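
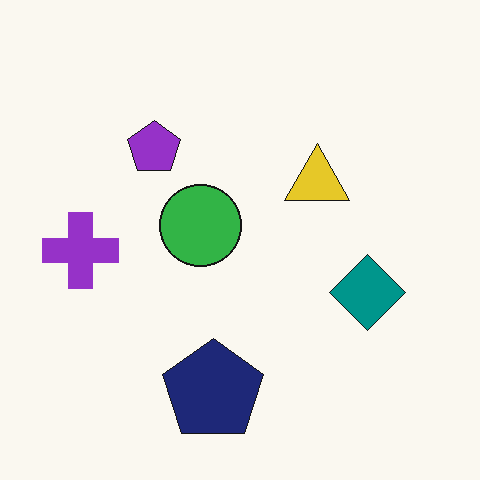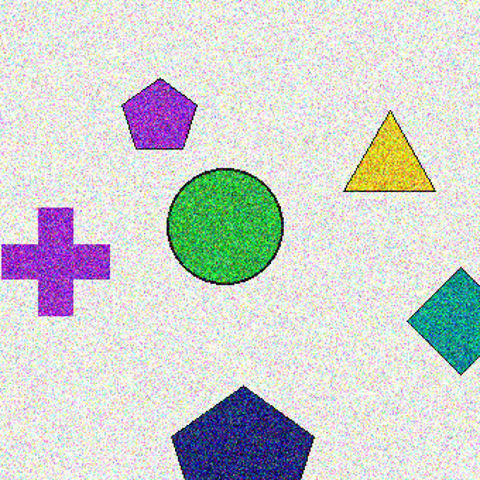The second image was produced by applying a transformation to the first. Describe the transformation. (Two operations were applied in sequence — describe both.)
Degraded with strong gaussian noise, then cropped to a modestly smaller region and rescaled.

Random speckle covers the whole image, including the flat background. The visible shapes are larger and the field of view is narrower; shapes near the original edges may be partly or wholly outside the frame — a crop-and-rescale.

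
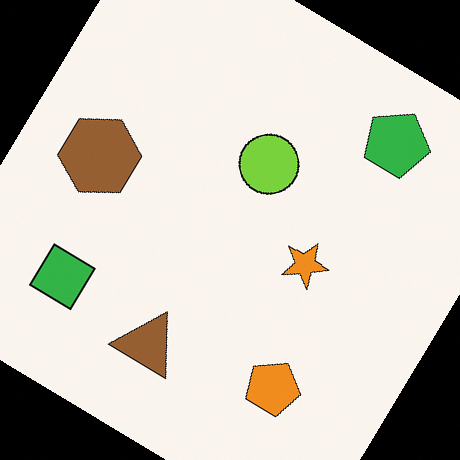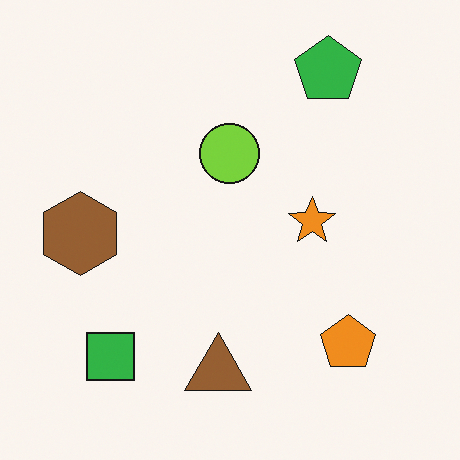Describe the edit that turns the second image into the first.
Rotated clockwise by a large amount — several tens of degrees.

Every shape is tilted by the same angle and the image corners show triangular fill wedges — a whole-image rotation by a non-right angle.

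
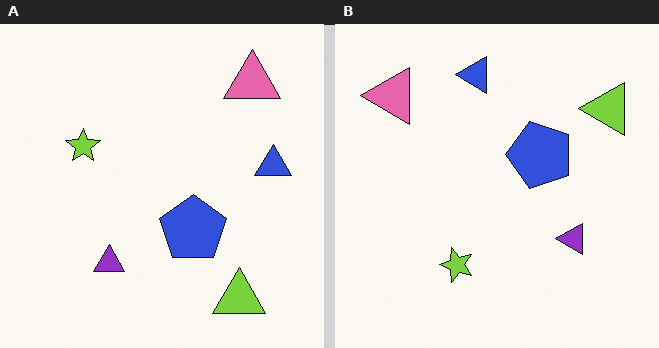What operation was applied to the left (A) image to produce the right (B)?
The image was rotated 90° counter-clockwise.

The pink triangle sits in the top-right of the left (A) image and the top-left of the right (B) — consistent with a whole-image 90° counter-clockwise rotation.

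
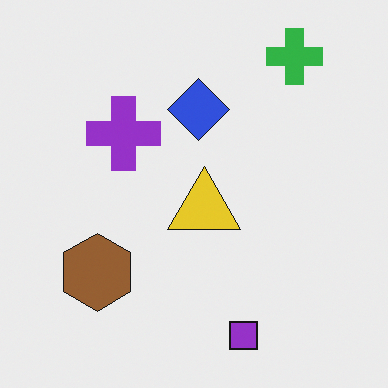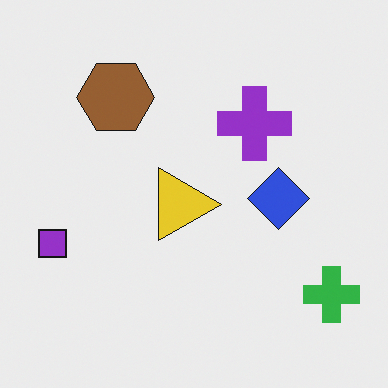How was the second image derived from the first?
The second image is the first rotated 90° clockwise.

The green cross sits in the top-right of the first image and the bottom-right of the second — consistent with a whole-image 90° clockwise rotation.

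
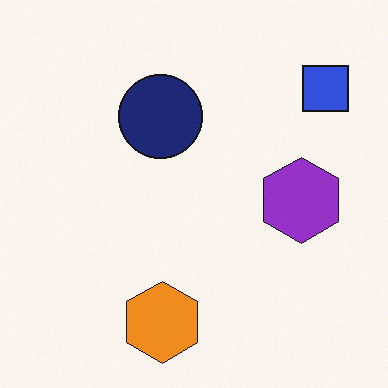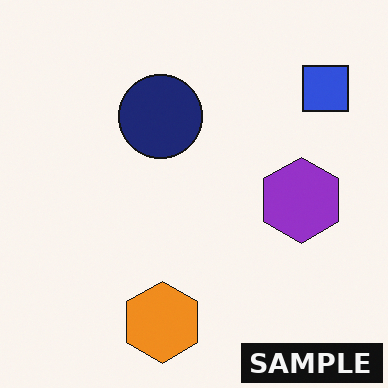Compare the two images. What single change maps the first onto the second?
It was watermarked with the text "SAMPLE" in the lower-right corner.

A dark label reading "SAMPLE" appears in the lower-right corner.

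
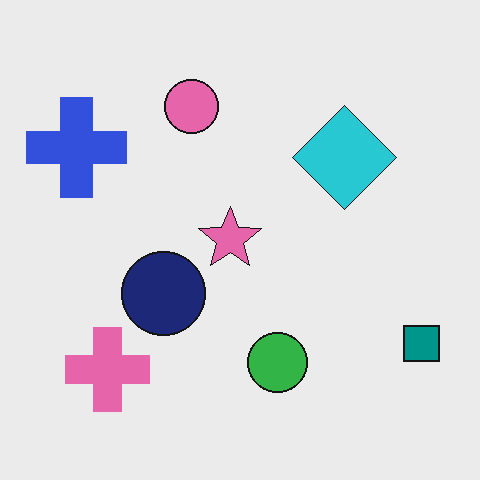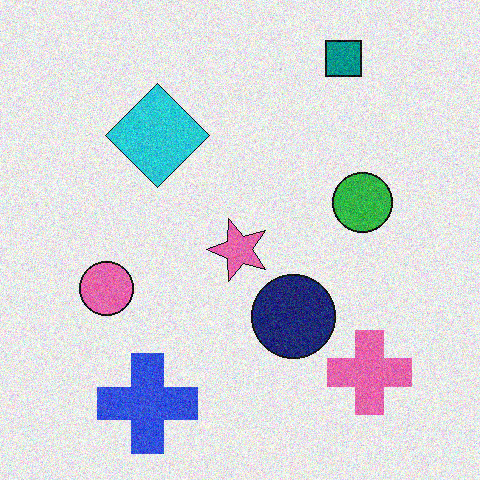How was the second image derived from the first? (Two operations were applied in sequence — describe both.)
The second image is the first degraded with moderate additive noise, then rotated 90° counter-clockwise.

Random speckle covers the whole image, including the flat background. The teal square sits in the bottom-right of the first image and the top-right of the second — consistent with a whole-image 90° counter-clockwise rotation.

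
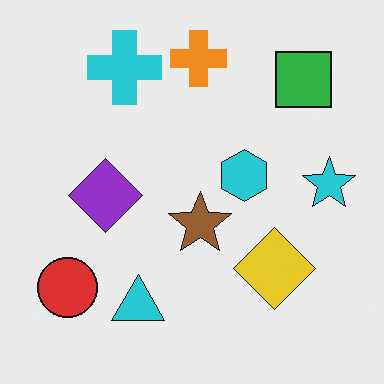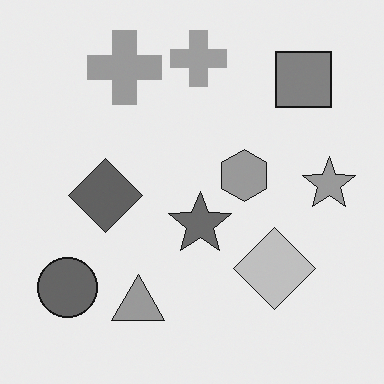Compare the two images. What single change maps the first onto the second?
The second image is the first converted to grayscale.

All color is removed — every shape is now a shade of grey.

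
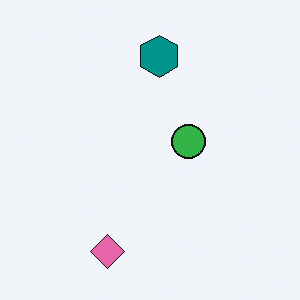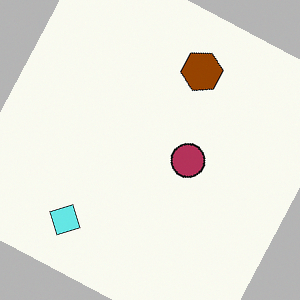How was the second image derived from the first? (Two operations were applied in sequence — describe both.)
The image was hue-shifted through roughly half the color wheel, then rotated clockwise by a moderate amount.

Every shape's color has rotated by the same amount around the hue wheel — a uniform hue shift. Every shape is tilted by the same angle and the image corners show triangular fill wedges — a whole-image rotation by a non-right angle.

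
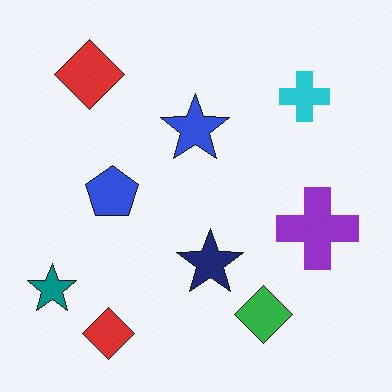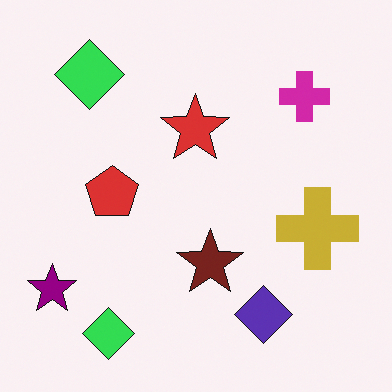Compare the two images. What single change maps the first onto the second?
Hue-shifted by a moderate amount.

Every shape's color has rotated by the same amount around the hue wheel — a uniform hue shift.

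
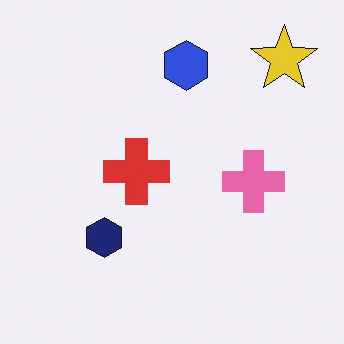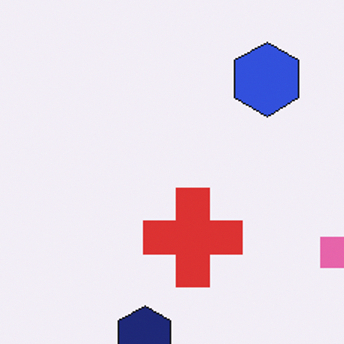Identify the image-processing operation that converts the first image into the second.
Cropped slightly and scaled back up.

The visible shapes are larger and the field of view is narrower; shapes near the original edges may be partly or wholly outside the frame — a crop-and-rescale.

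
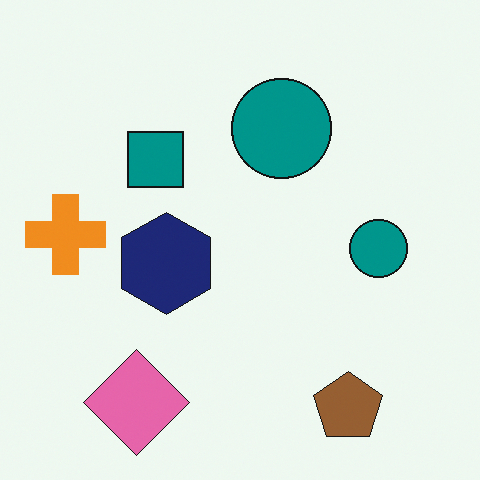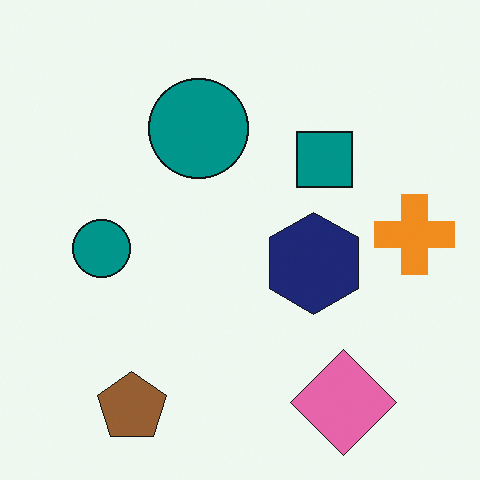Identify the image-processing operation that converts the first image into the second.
The transformation is: flipped horizontally (left ↔ right).

The orange cross is in the left of the first image and the right of the second — shapes on opposite sides of the vertical midline have swapped in a mirror flip.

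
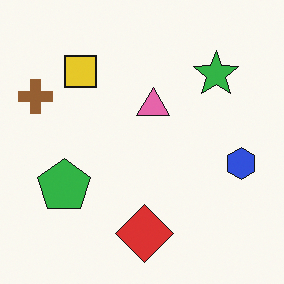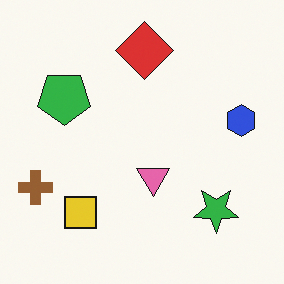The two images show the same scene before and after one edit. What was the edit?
The second image is the first flipped vertically (top ↔ bottom).

The red diamond is in the bottom of the first image and the top of the second — shapes on opposite sides of the horizontal midline have swapped in a mirror flip.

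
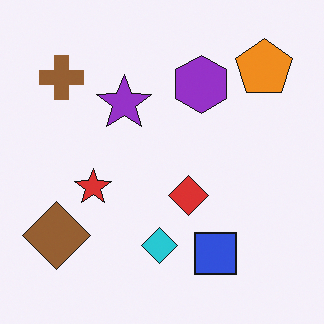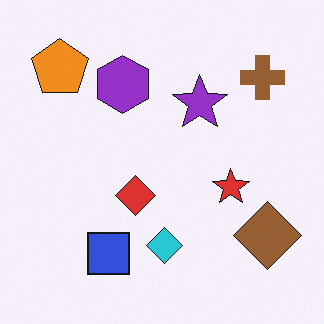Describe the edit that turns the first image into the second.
The transformation is: flipped horizontally (left ↔ right).

The brown diamond is in the bottom-left of the first image and the bottom-right of the second — shapes on opposite sides of the vertical midline have swapped in a mirror flip.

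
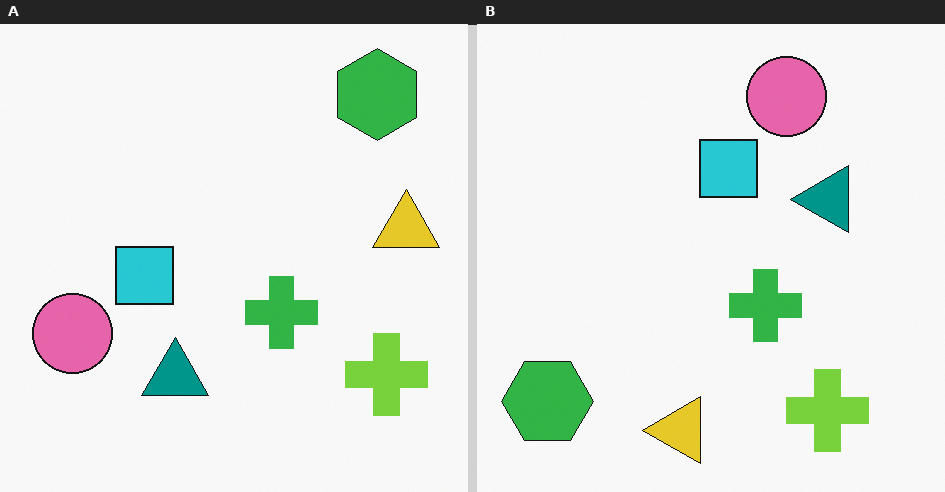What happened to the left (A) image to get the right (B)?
Transposed (reflected across the top-left ↔ bottom-right diagonal).

Shapes have swapped their row and column positions — what was in the top-right is now in the bottom-left — a diagonal reflection.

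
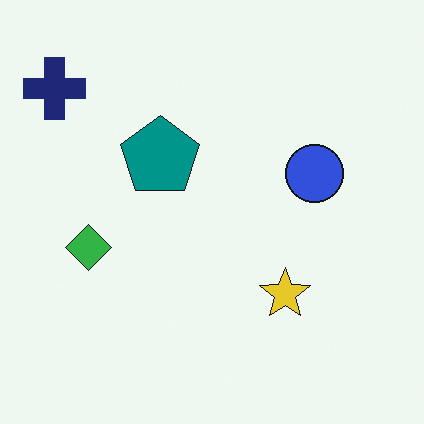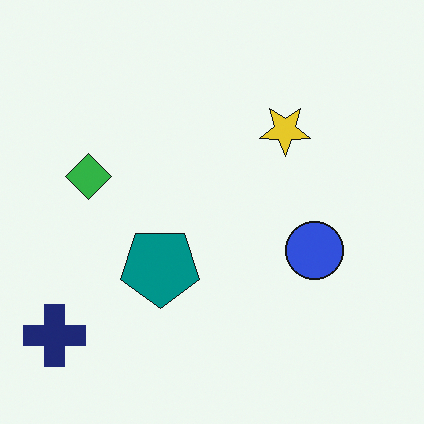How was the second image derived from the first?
The image was flipped vertically (top ↔ bottom).

The navy cross is in the top-left of the first image and the bottom-left of the second — shapes on opposite sides of the horizontal midline have swapped in a mirror flip.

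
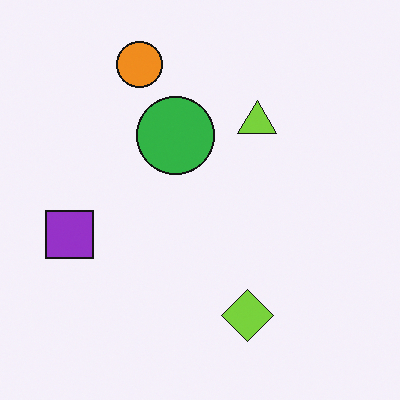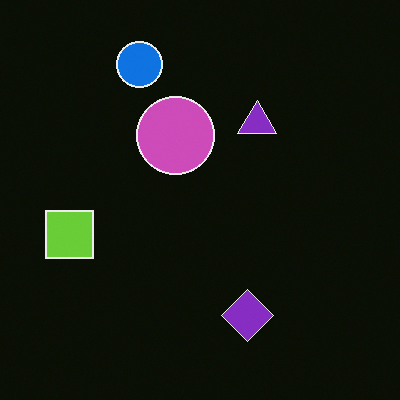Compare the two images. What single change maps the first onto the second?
This is the original image color-inverted (negative).

The light background has become dark and every shape's color is its complement — a photographic negative.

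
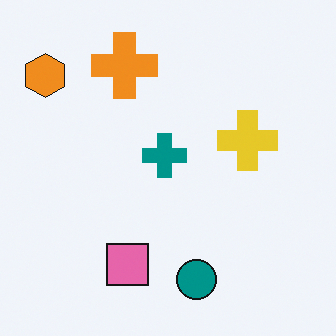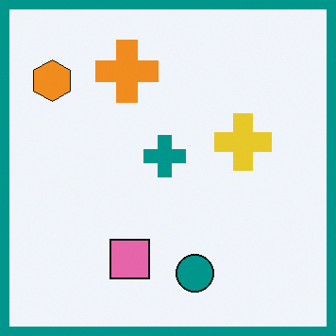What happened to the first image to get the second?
The image was framed with a teal border.

A solid teal frame runs around the edge of the second image, with the content slightly shrunk inside it.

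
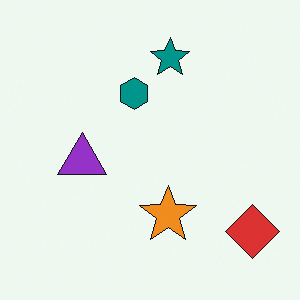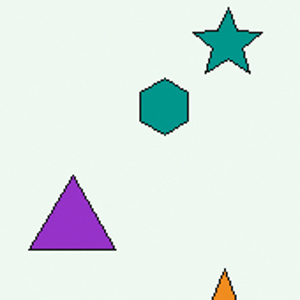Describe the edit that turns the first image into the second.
The second image is the first cropped tightly and scaled back up.

The visible shapes are larger and the field of view is narrower; shapes near the original edges may be partly or wholly outside the frame — a crop-and-rescale.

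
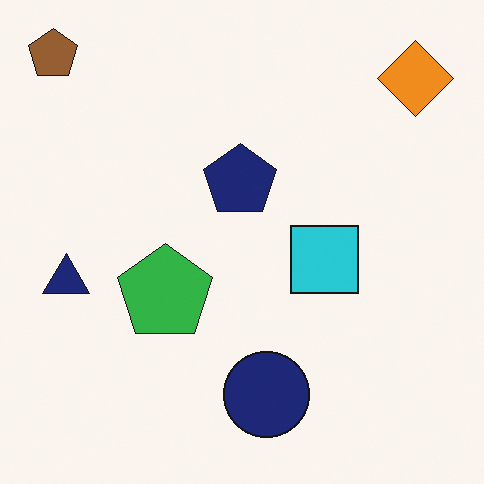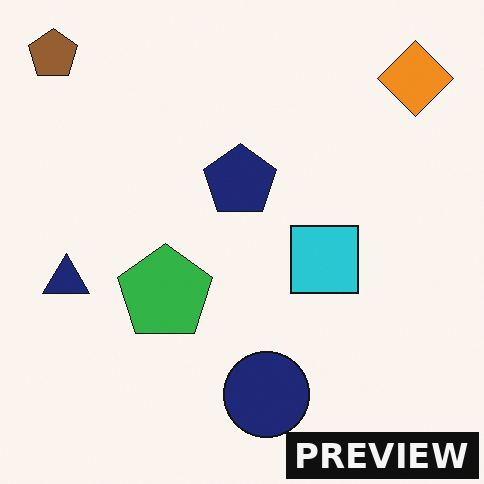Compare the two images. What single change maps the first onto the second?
It was watermarked with the text "PREVIEW" in the lower-right corner.

A dark label reading "PREVIEW" appears in the lower-right corner.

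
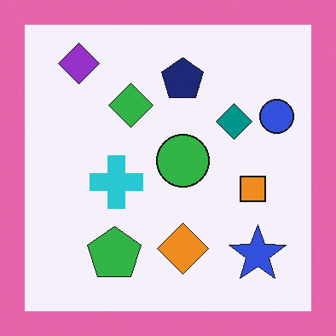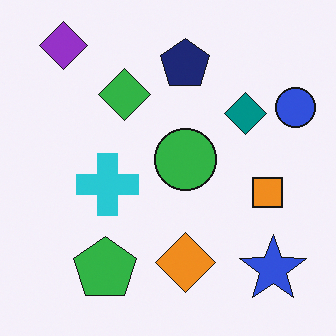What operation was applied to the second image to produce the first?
This is the original image framed with a pink border.

A solid pink frame runs around the edge of the first image, with the content slightly shrunk inside it.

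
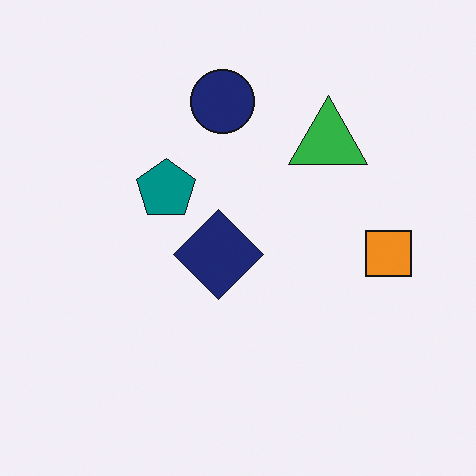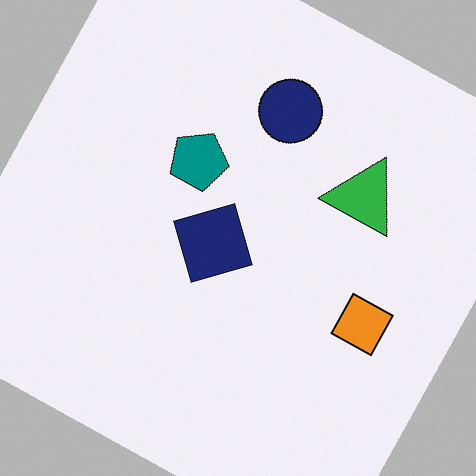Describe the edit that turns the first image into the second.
It was rotated clockwise by a clearly visible amount.

Every shape is tilted by the same angle and the image corners show triangular fill wedges — a whole-image rotation by a non-right angle.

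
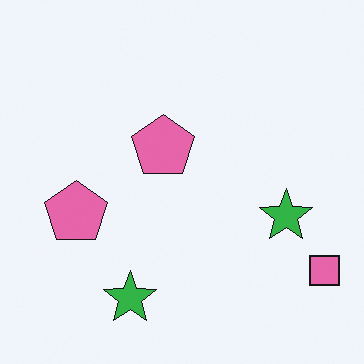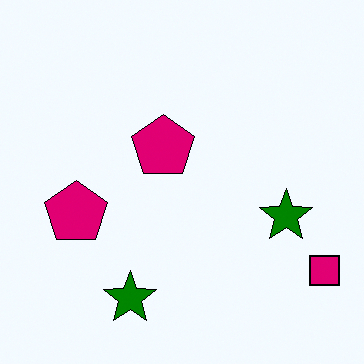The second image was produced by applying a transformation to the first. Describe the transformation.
The second image is the first given much higher contrast.

Tones are pushed away from mid-grey across the whole image — a global contrast change.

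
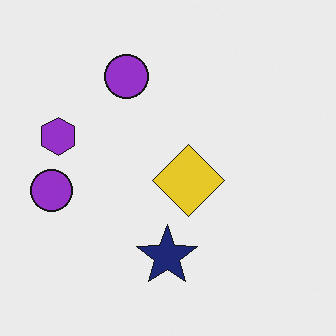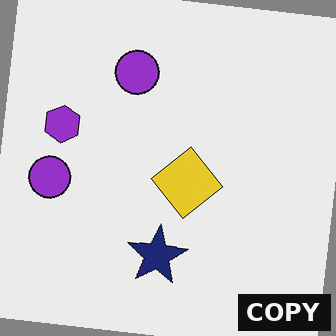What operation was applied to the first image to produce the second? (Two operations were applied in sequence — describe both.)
This is the original image rotated clockwise by a small amount, then watermarked with the text "COPY" in the lower-right corner.

Every shape is tilted by the same angle and the image corners show triangular fill wedges — a whole-image rotation by a non-right angle. A dark label reading "COPY" appears in the lower-right corner.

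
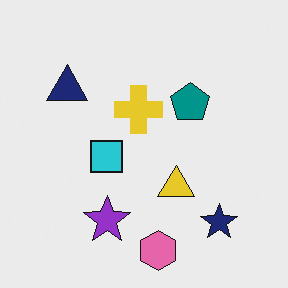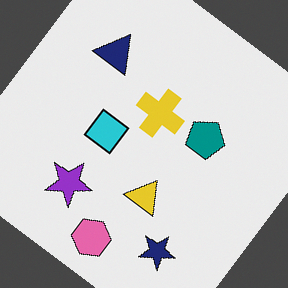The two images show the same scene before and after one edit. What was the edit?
This is the original image rotated clockwise by a large amount — several tens of degrees.

Every shape is tilted by the same angle and the image corners show triangular fill wedges — a whole-image rotation by a non-right angle.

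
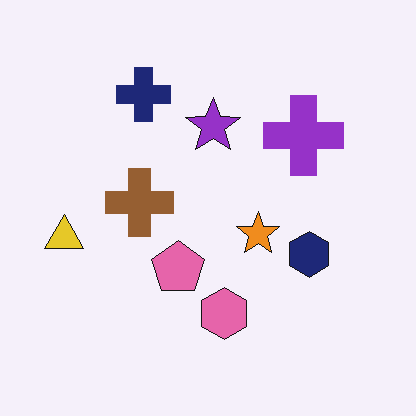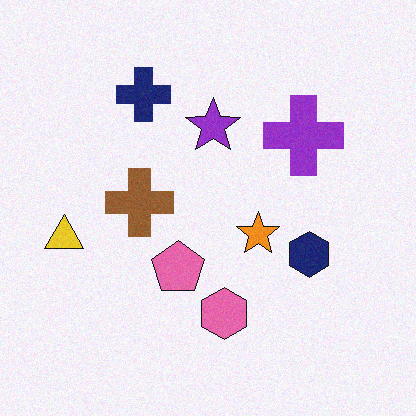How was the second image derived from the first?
The second image is the first degraded with a light layer of grain.

Random speckle covers the whole image, including the flat background.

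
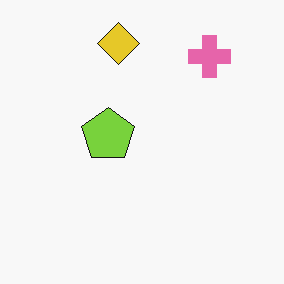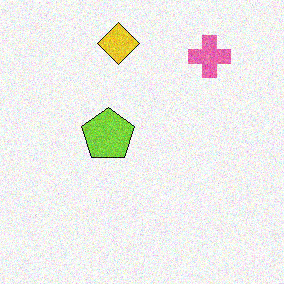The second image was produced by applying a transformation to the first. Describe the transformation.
The image was degraded with moderate additive noise.

Random speckle covers the whole image, including the flat background.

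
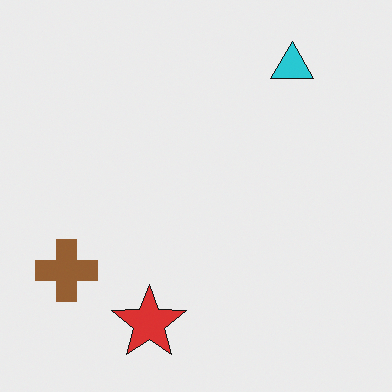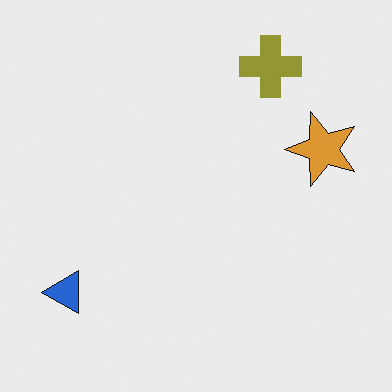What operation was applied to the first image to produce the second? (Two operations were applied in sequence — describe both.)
This is the original image transposed (reflected across the top-left ↔ bottom-right diagonal), then hue-shifted slightly.

Shapes have swapped their row and column positions — what was in the top-right is now in the bottom-left — a diagonal reflection. Every shape's color has rotated by the same amount around the hue wheel — a uniform hue shift.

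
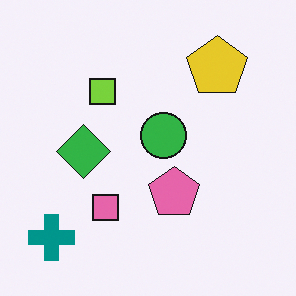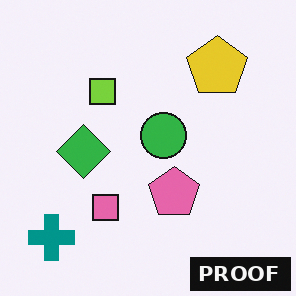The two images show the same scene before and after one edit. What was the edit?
It was watermarked with the text "PROOF" in the lower-right corner.

A dark label reading "PROOF" appears in the lower-right corner.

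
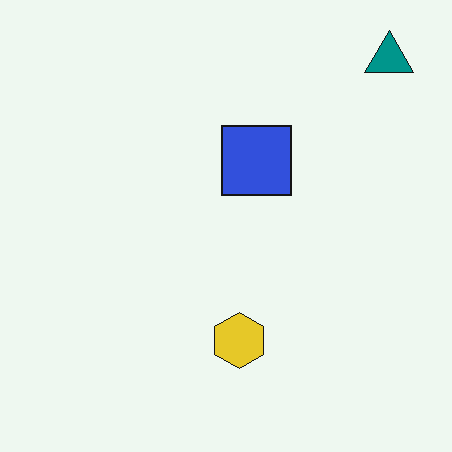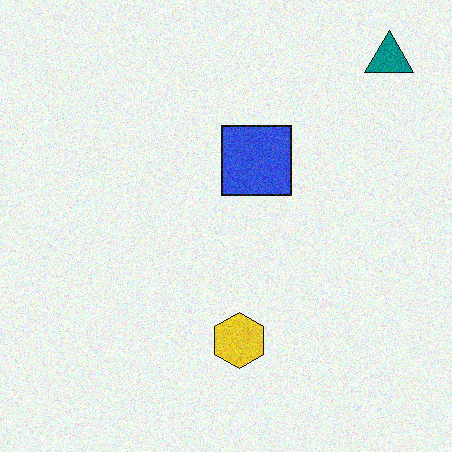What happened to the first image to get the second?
The transformation is: degraded with visible gaussian noise.

Random speckle covers the whole image, including the flat background.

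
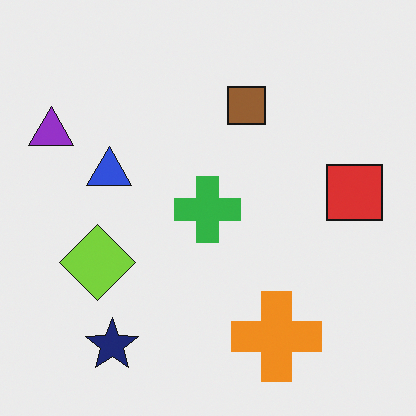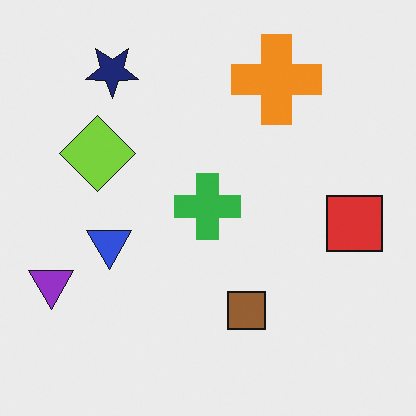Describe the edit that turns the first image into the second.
It was flipped vertically (top ↔ bottom).

The navy star is in the bottom-left of the first image and the top-left of the second — shapes on opposite sides of the horizontal midline have swapped in a mirror flip.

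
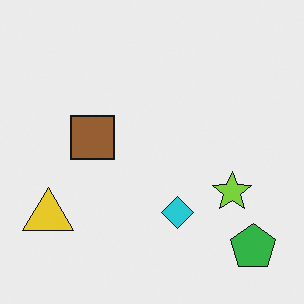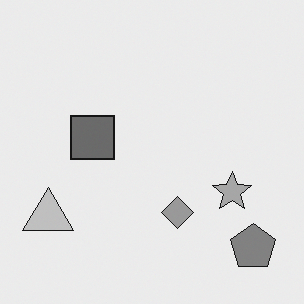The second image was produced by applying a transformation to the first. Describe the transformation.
Converted to grayscale.

All color is removed — every shape is now a shade of grey.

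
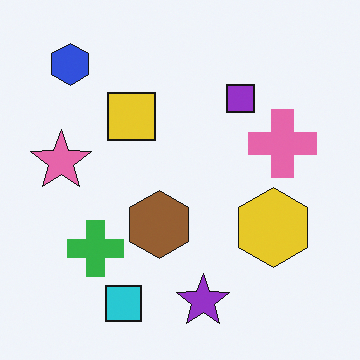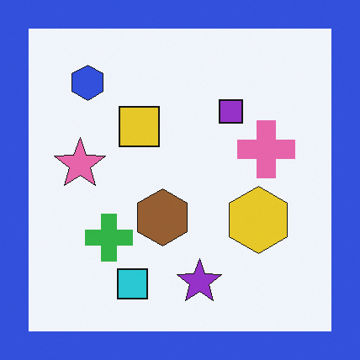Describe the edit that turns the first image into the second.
The transformation is: framed with a blue border.

A solid blue frame runs around the edge of the second image, with the content slightly shrunk inside it.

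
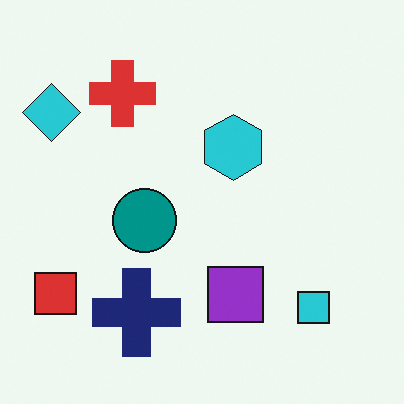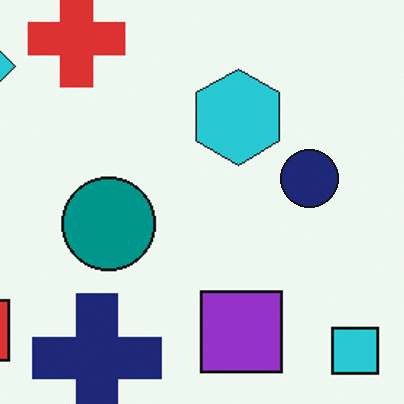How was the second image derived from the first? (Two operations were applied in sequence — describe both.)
It was cropped slightly and scaled back up, then overlaid with an additional navy circle.

The visible shapes are larger and the field of view is narrower; shapes near the original edges may be partly or wholly outside the frame — a crop-and-rescale. A navy circle appears in the second image that is absent from the first.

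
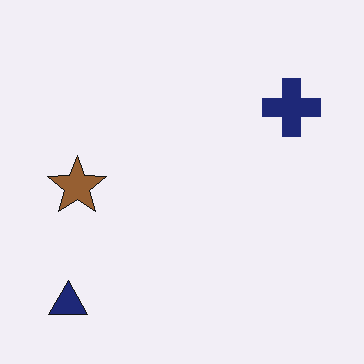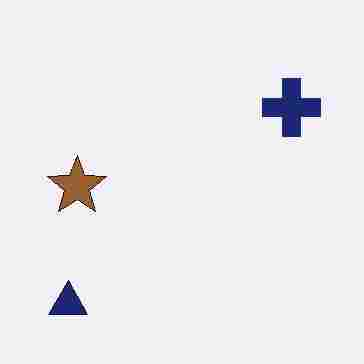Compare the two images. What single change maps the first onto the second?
The second image is the first degraded with heavy JPEG compression.

Blocky 8×8 compression artifacts appear around shape edges and the flat background shows ringing — characteristic JPEG degradation.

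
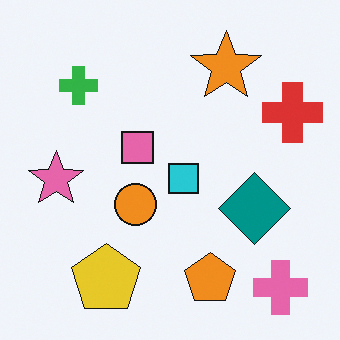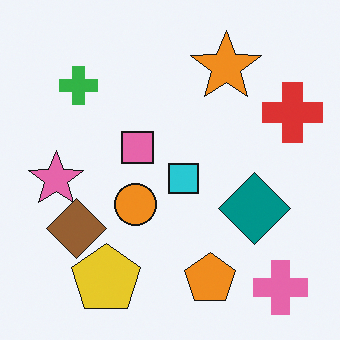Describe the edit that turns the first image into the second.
The second image is the first overlaid with an additional brown diamond.

A brown diamond appears in the second image that is absent from the first.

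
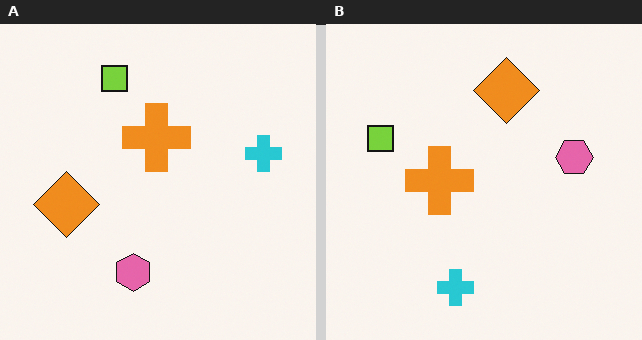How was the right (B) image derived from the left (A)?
This is the original image transposed (reflected across the top-left ↔ bottom-right diagonal).

Shapes have swapped their row and column positions — what was in the top-right is now in the bottom-left — a diagonal reflection.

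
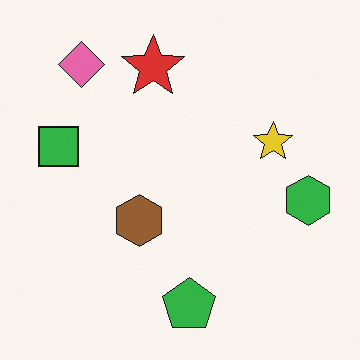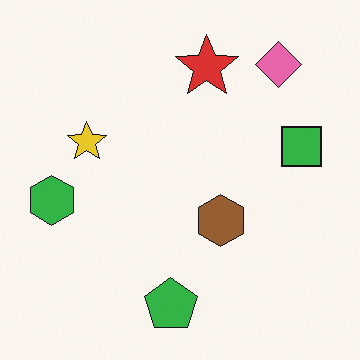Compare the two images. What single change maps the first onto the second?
The transformation is: flipped horizontally (left ↔ right).

The green hexagon is in the right of the first image and the left of the second — shapes on opposite sides of the vertical midline have swapped in a mirror flip.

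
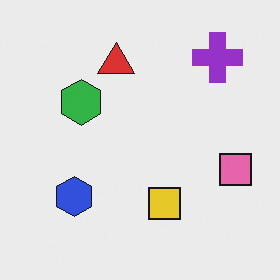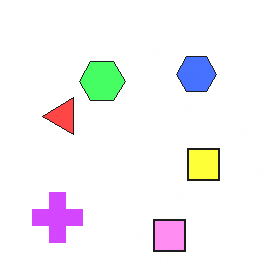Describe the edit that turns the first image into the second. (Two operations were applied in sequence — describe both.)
The second image is the first substantially brightened, then transposed (reflected across the top-left ↔ bottom-right diagonal).

Every pixel — background and shapes alike — is uniformly brightened. Shapes have swapped their row and column positions — what was in the top-right is now in the bottom-left — a diagonal reflection.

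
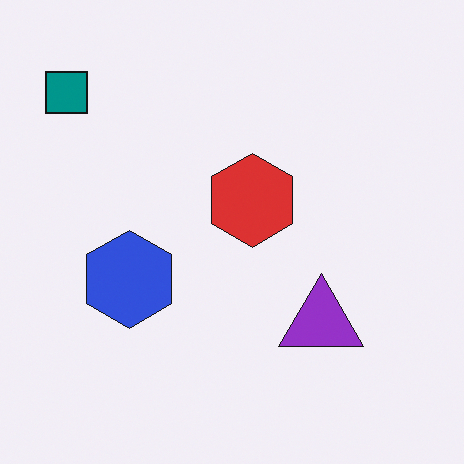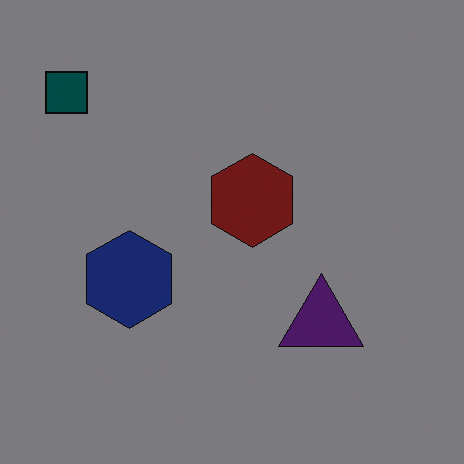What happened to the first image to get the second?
This is the original image noticeably darkened.

Every pixel — background and shapes alike — is uniformly darkened.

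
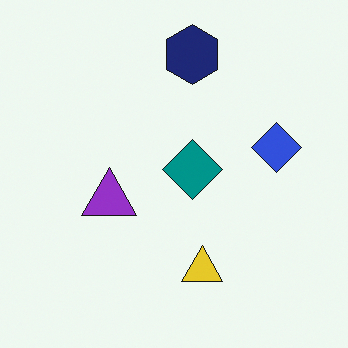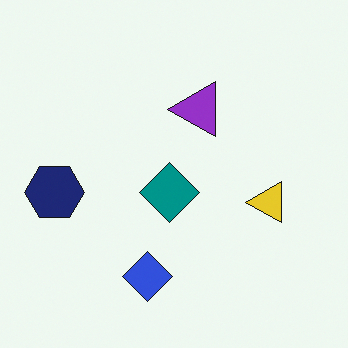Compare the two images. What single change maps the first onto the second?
The transformation is: transposed (reflected across the top-left ↔ bottom-right diagonal).

Shapes have swapped their row and column positions — what was in the top-right is now in the bottom-left — a diagonal reflection.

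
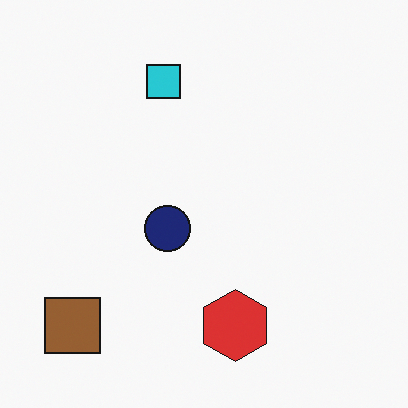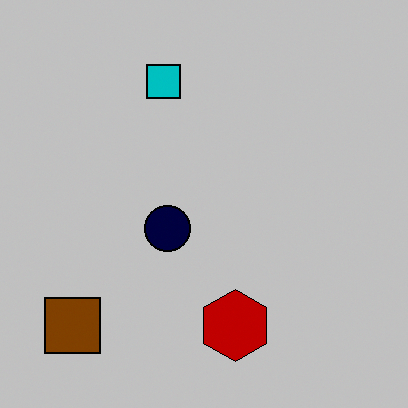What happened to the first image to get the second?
The transformation is: aggressively posterized.

Each flat color has snapped to a coarser quantized level — most visibly, the near-white background has dropped to a flat grey.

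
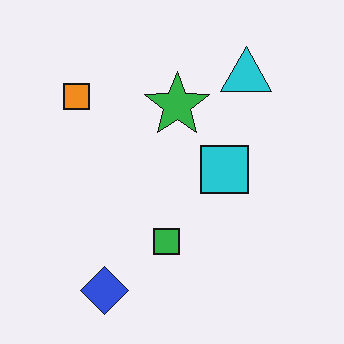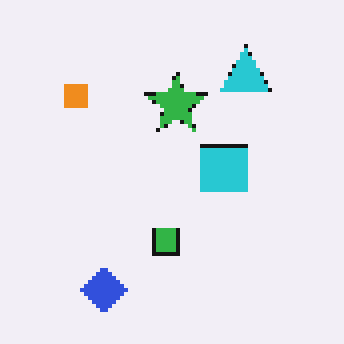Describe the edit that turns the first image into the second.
This is the original image lightly pixelated (a mild mosaic effect).

Shapes are reduced to large square blocks; fine edges and outlines are lost — a downscale-then-upscale (mosaic) effect.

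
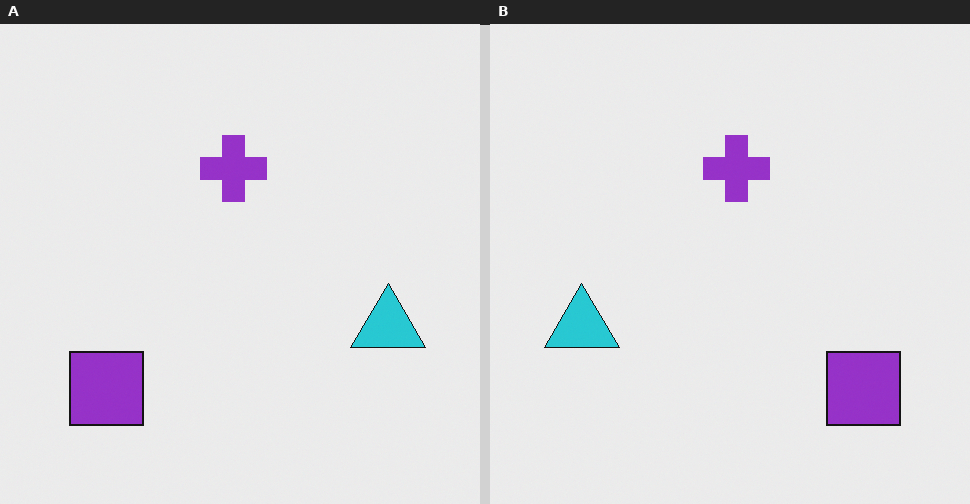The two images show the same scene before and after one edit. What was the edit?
Flipped horizontally (left ↔ right).

The cyan triangle is in the right of the left (A) image and the left of the right (B) — shapes on opposite sides of the vertical midline have swapped in a mirror flip.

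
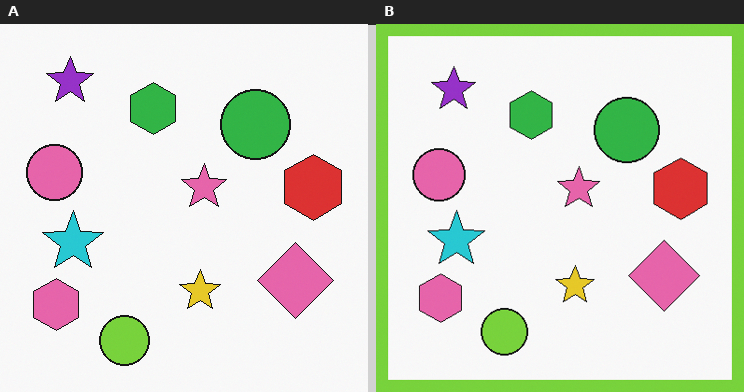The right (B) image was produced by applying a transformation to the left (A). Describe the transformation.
It was framed with a lime border.

A solid lime frame runs around the edge of the right (B) image, with the content slightly shrunk inside it.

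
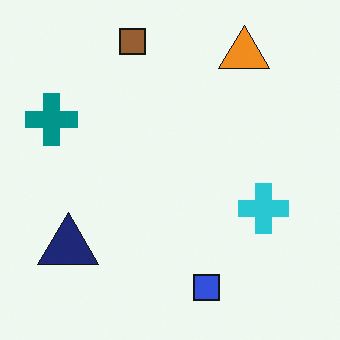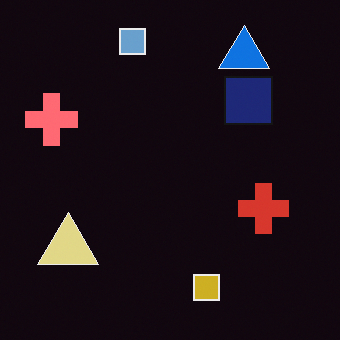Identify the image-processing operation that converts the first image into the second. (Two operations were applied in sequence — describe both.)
Color-inverted (negative), then overlaid with an additional navy square.

The light background has become dark and every shape's color is its complement — a photographic negative. A navy square appears in the second image that is absent from the first.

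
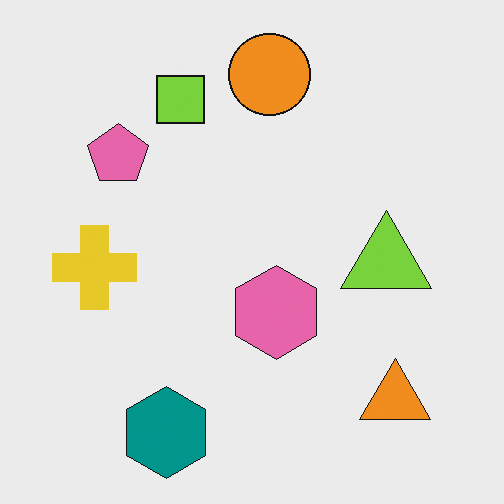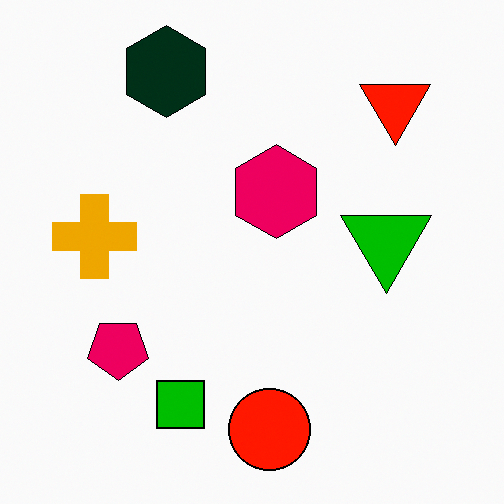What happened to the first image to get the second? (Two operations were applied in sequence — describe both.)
The second image is the first flipped vertically (top ↔ bottom), then boosted in contrast.

The teal hexagon is in the bottom-left of the first image and the top-left of the second — shapes on opposite sides of the horizontal midline have swapped in a mirror flip. Tones are pushed away from mid-grey across the whole image — a global contrast change.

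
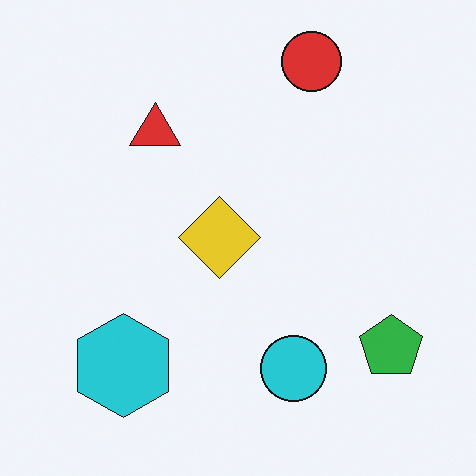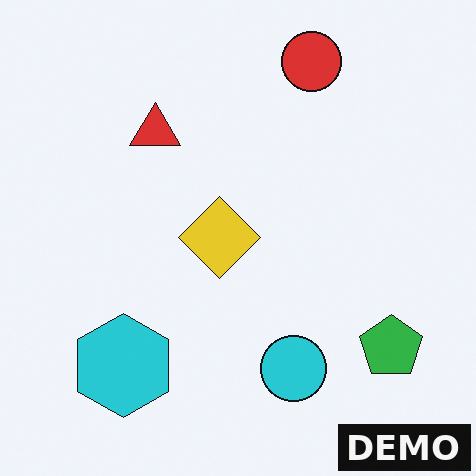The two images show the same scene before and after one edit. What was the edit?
Watermarked with the text "DEMO" in the lower-right corner.

A dark label reading "DEMO" appears in the lower-right corner.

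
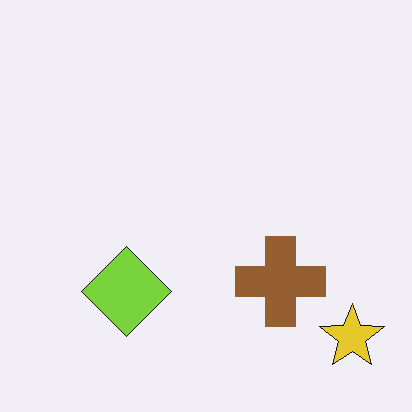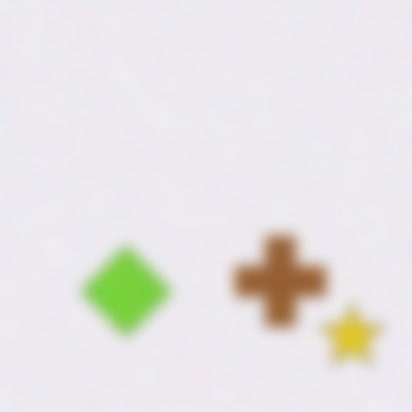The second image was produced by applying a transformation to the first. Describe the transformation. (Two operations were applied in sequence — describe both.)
It was degraded with moderate additive noise, then heavily blurred.

Random speckle covers the whole image, including the flat background. Shape edges and outlines are uniformly softened across the whole image.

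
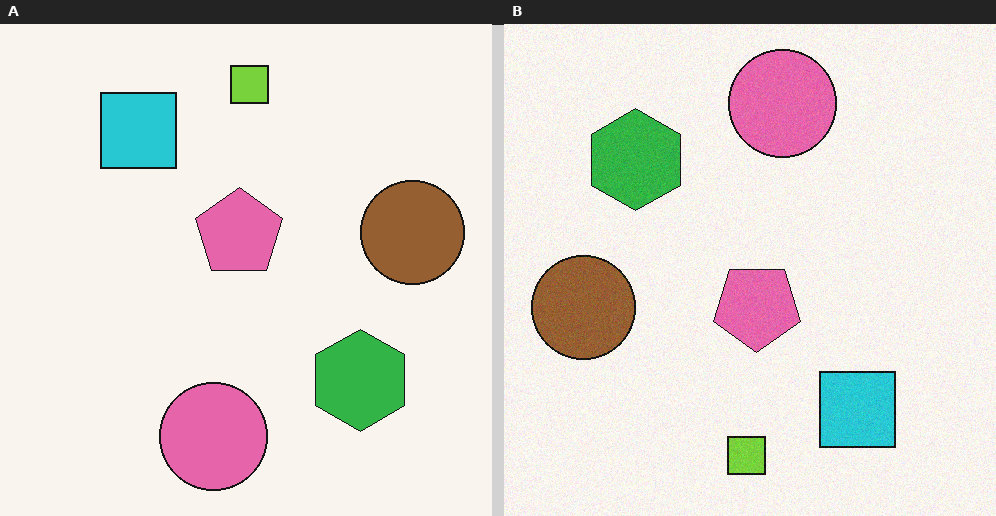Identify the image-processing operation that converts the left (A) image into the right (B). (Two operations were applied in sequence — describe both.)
The right (B) image is the left (A) rotated 180°, then degraded with a light layer of grain.

The lime square sits in the top of the left (A) image and the bottom of the right (B) — consistent with a whole-image 180° rotation. Random speckle covers the whole image, including the flat background.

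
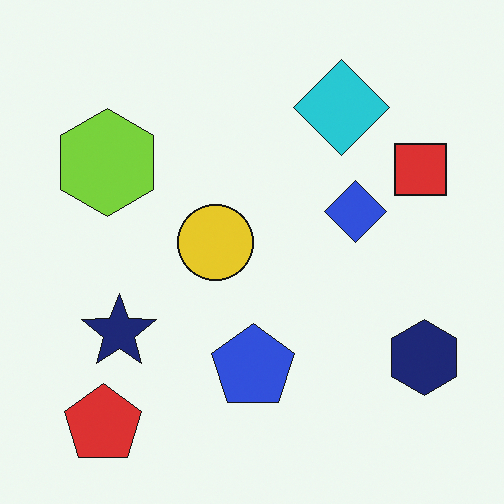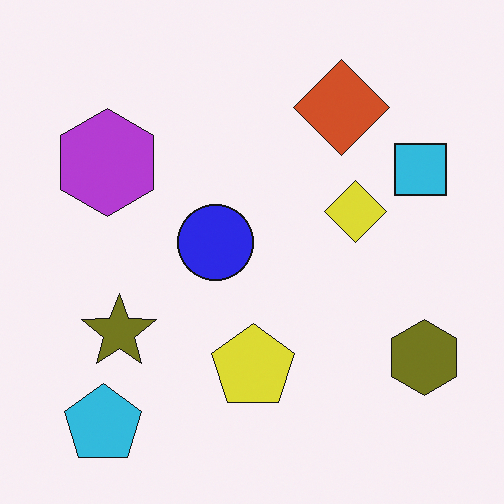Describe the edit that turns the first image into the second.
Hue-shifted through roughly half the color wheel.

Every shape's color has rotated by the same amount around the hue wheel — a uniform hue shift.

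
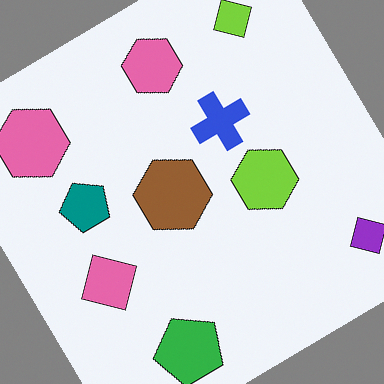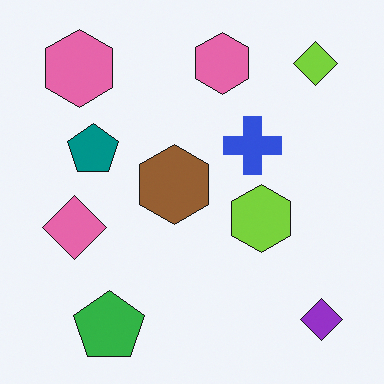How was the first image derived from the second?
This is the original image rotated counter-clockwise by a large amount — several tens of degrees.

Every shape is tilted by the same angle and the image corners show triangular fill wedges — a whole-image rotation by a non-right angle.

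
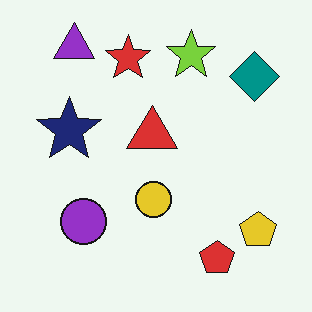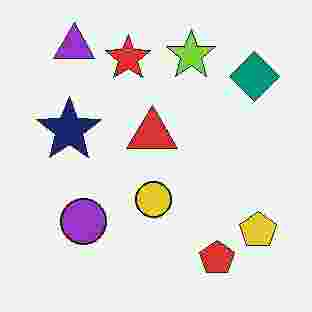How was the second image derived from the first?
The image was heavily JPEG-compressed with obvious blocking artifacts.

Blocky 8×8 compression artifacts appear around shape edges and the flat background shows ringing — characteristic JPEG degradation.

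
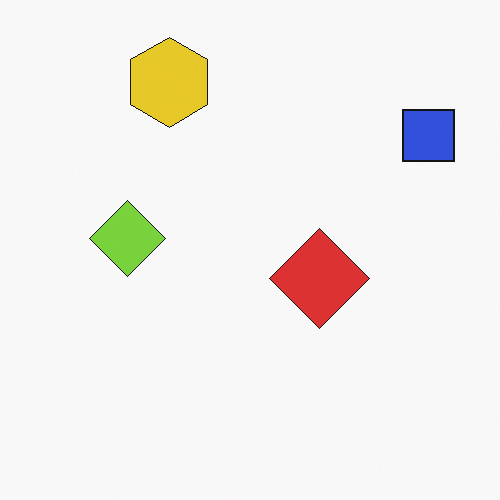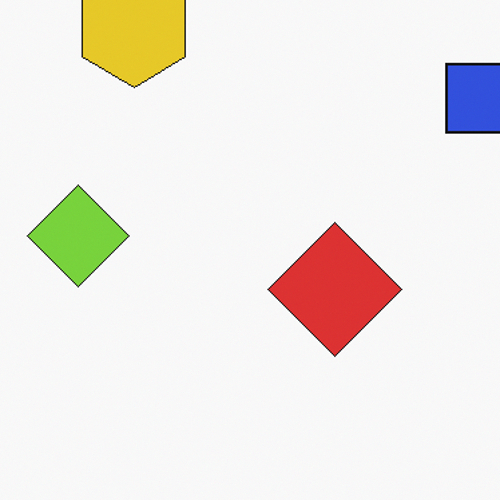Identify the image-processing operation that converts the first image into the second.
It was cropped slightly and scaled back up.

The visible shapes are larger and the field of view is narrower; shapes near the original edges may be partly or wholly outside the frame — a crop-and-rescale.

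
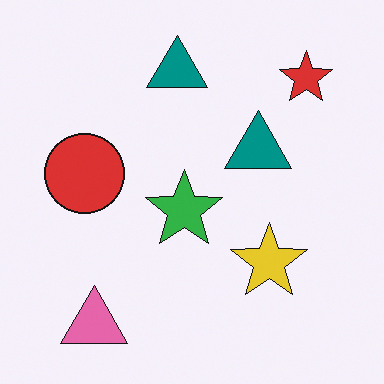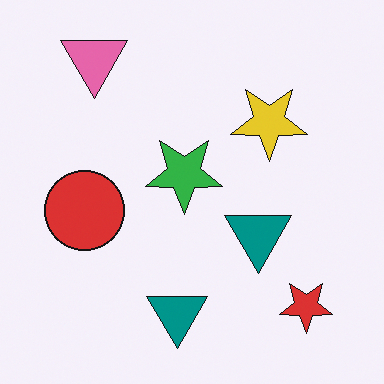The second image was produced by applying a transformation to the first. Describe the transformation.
The image was flipped vertically (top ↔ bottom).

The pink triangle is in the bottom-left of the first image and the top-left of the second — shapes on opposite sides of the horizontal midline have swapped in a mirror flip.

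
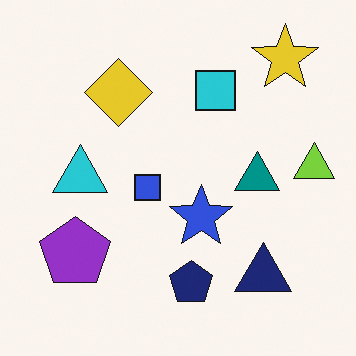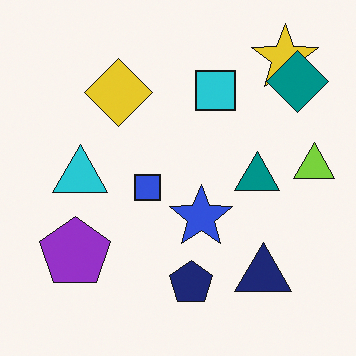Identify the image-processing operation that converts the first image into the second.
This is the original image overlaid with an additional teal diamond.

A teal diamond appears in the second image that is absent from the first.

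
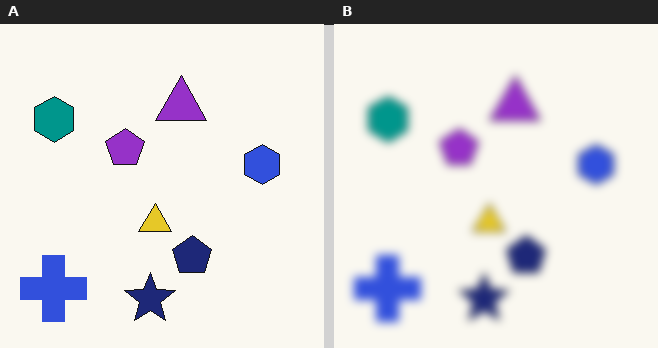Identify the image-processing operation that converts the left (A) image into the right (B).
Noticeably gaussian-blurred.

Shape edges and outlines are uniformly softened across the whole image.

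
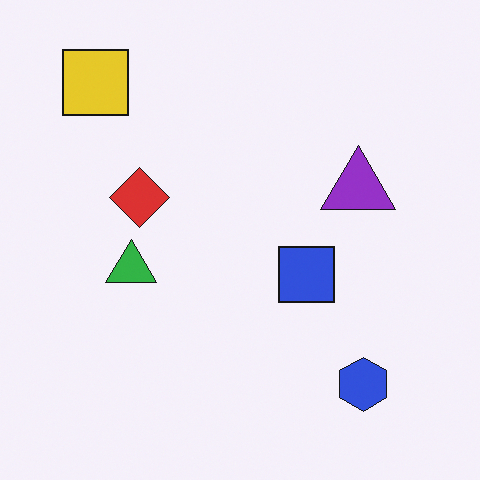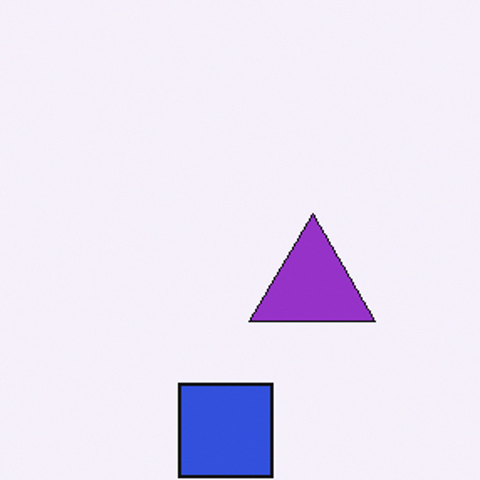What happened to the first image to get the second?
Cropped tightly and scaled back up.

The visible shapes are larger and the field of view is narrower; shapes near the original edges may be partly or wholly outside the frame — a crop-and-rescale.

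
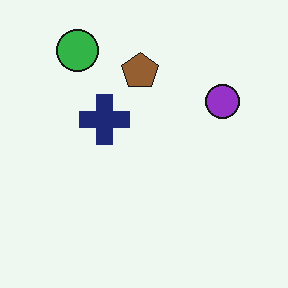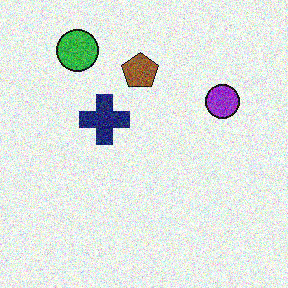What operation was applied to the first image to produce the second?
The image was degraded with heavy additive noise.

Random speckle covers the whole image, including the flat background.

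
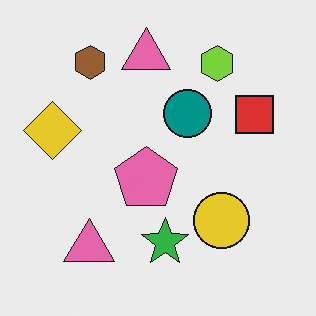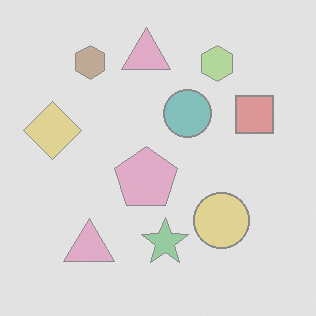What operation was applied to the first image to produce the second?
The second image is the first given much lower contrast.

Tones are pushed toward mid-grey across the whole image — a global contrast change.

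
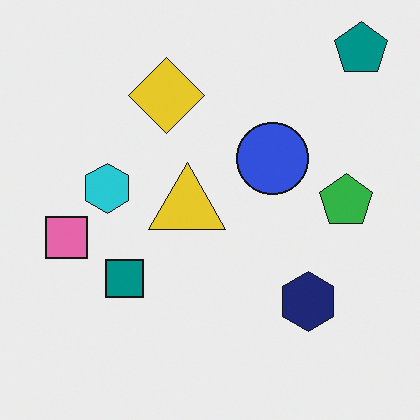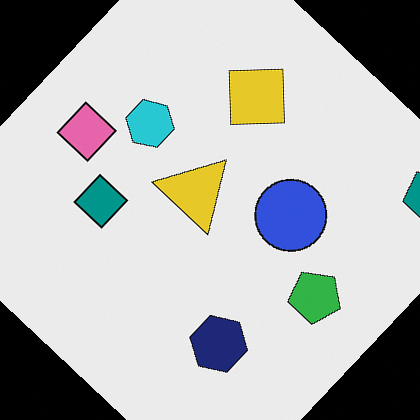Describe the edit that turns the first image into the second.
Rotated clockwise by a large amount — several tens of degrees.

Every shape is tilted by the same angle and the image corners show triangular fill wedges — a whole-image rotation by a non-right angle.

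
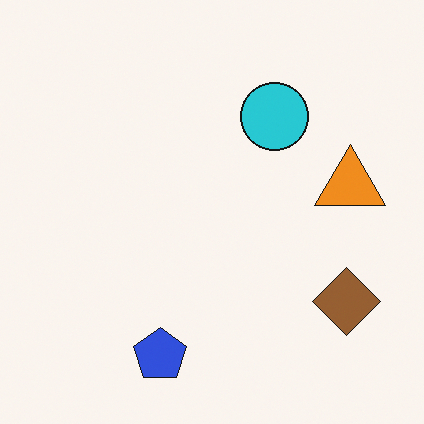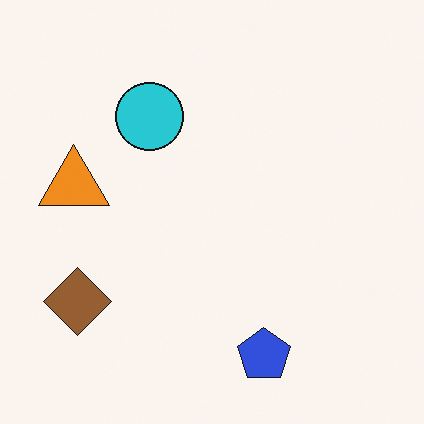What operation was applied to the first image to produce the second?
The image was flipped horizontally (left ↔ right).

The orange triangle is in the right of the first image and the left of the second — shapes on opposite sides of the vertical midline have swapped in a mirror flip.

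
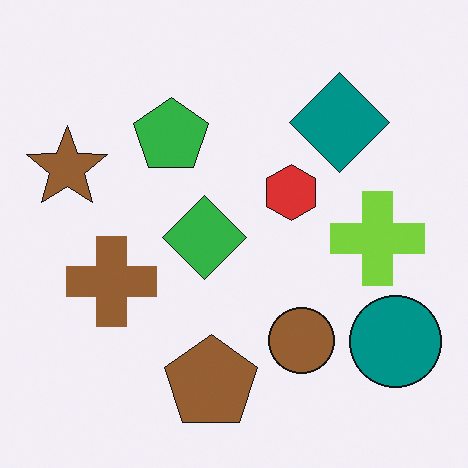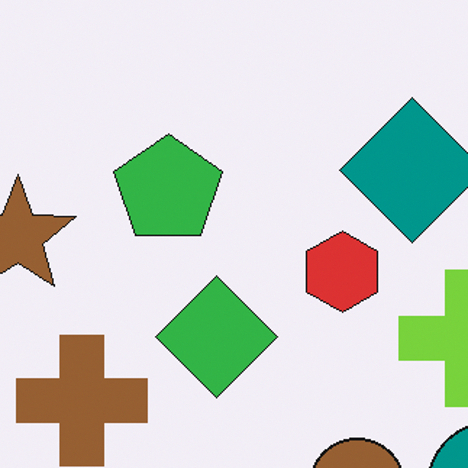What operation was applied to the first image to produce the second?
Cropped to a modestly smaller region and rescaled.

The visible shapes are larger and the field of view is narrower; shapes near the original edges may be partly or wholly outside the frame — a crop-and-rescale.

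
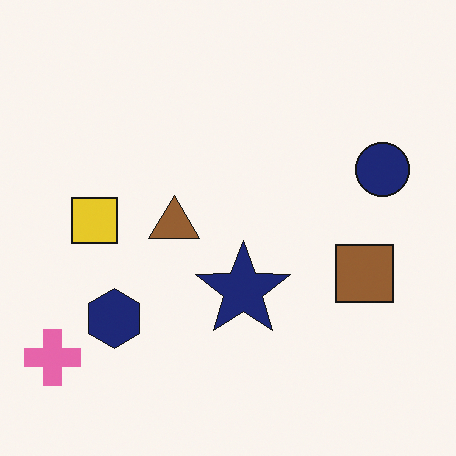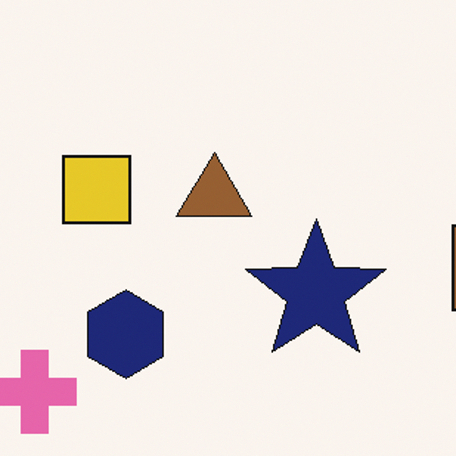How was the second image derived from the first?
The image was cropped slightly and scaled back up.

The visible shapes are larger and the field of view is narrower; shapes near the original edges may be partly or wholly outside the frame — a crop-and-rescale.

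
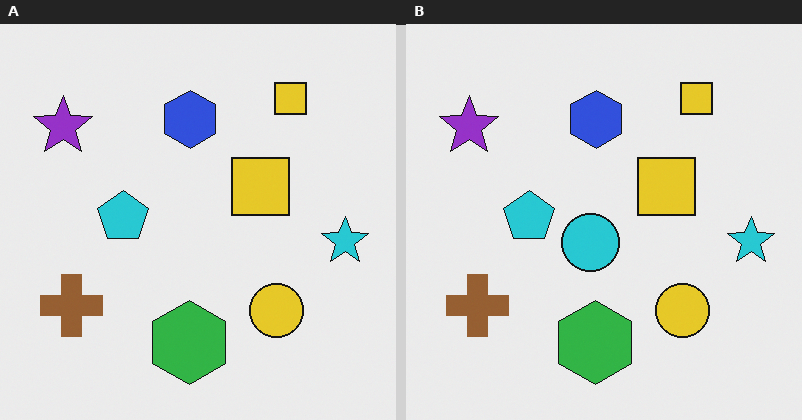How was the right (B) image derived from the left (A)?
The transformation is: overlaid with an additional cyan circle.

A cyan circle appears in the right (B) image that is absent from the left (A).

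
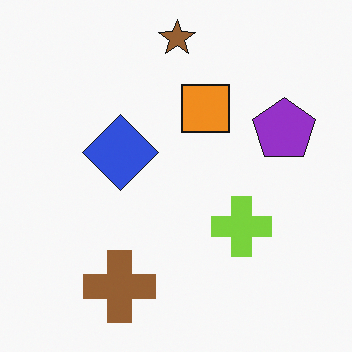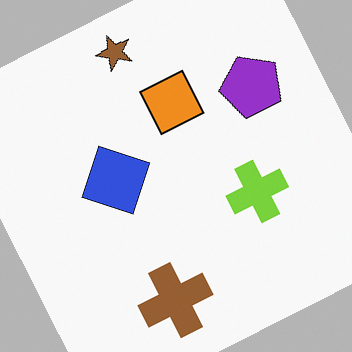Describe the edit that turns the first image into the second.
The second image is the first rotated counter-clockwise by a moderate amount.

Every shape is tilted by the same angle and the image corners show triangular fill wedges — a whole-image rotation by a non-right angle.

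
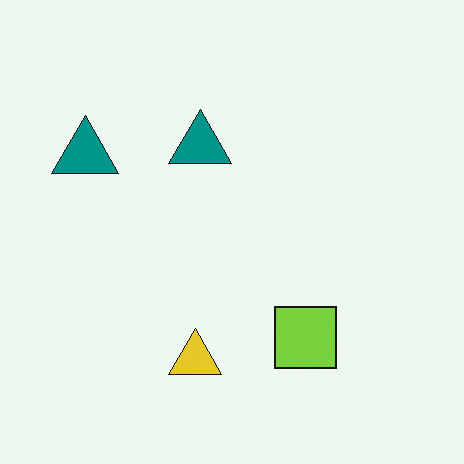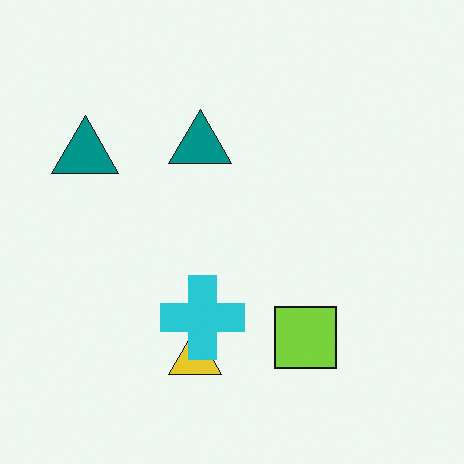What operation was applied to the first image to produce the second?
Overlaid with an additional cyan cross.

A cyan cross appears in the second image that is absent from the first.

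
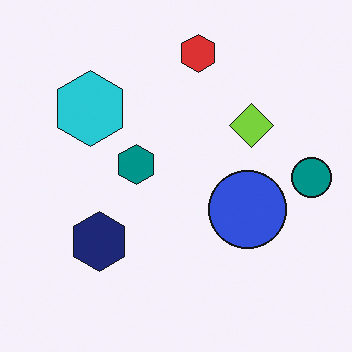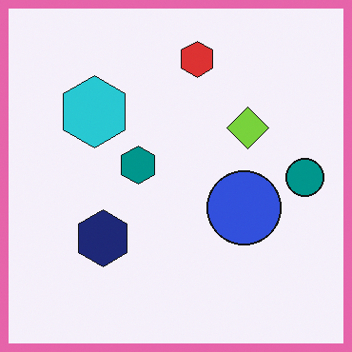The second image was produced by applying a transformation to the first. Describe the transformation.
The image was framed with a pink border.

A solid pink frame runs around the edge of the second image, with the content slightly shrunk inside it.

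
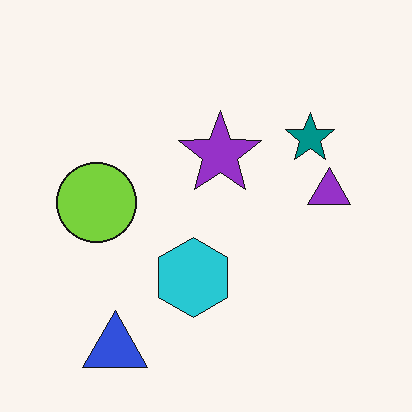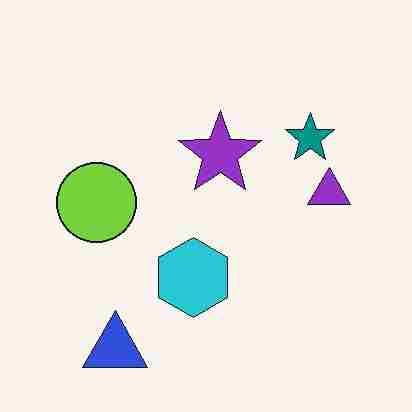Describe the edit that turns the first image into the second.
Heavily JPEG-compressed with obvious blocking artifacts.

Blocky 8×8 compression artifacts appear around shape edges and the flat background shows ringing — characteristic JPEG degradation.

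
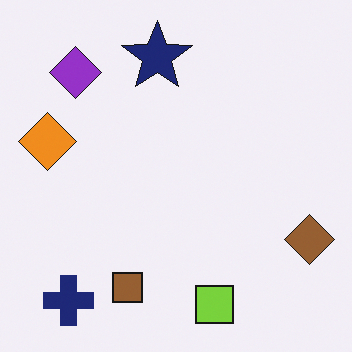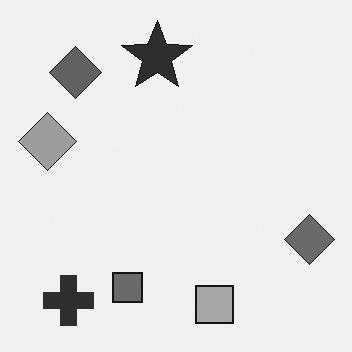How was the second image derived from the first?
Converted to grayscale.

All color is removed — every shape is now a shade of grey.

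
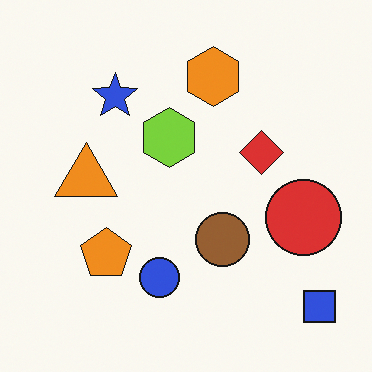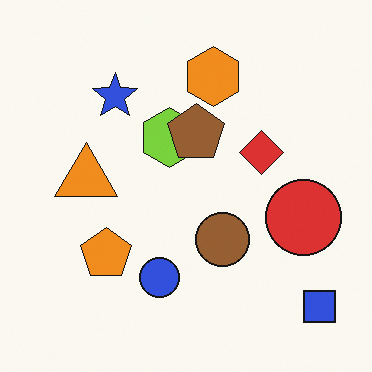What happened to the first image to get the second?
The image was overlaid with an additional brown pentagon.

A brown pentagon appears in the second image that is absent from the first.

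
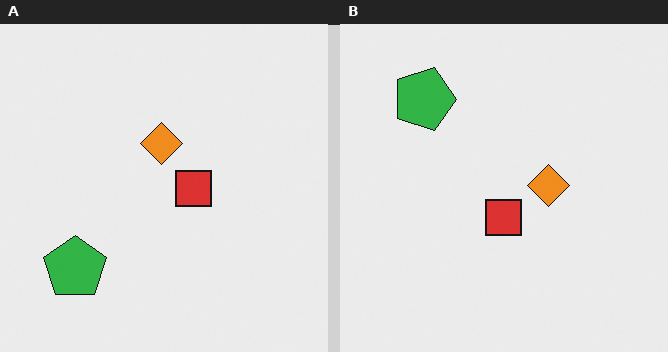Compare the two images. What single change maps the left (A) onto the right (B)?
The image was rotated 90° clockwise.

The green pentagon sits in the bottom-left of the left (A) image and the top-left of the right (B) — consistent with a whole-image 90° clockwise rotation.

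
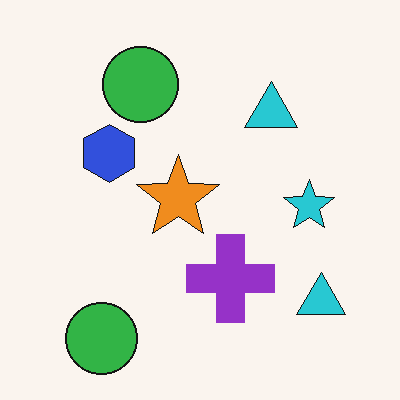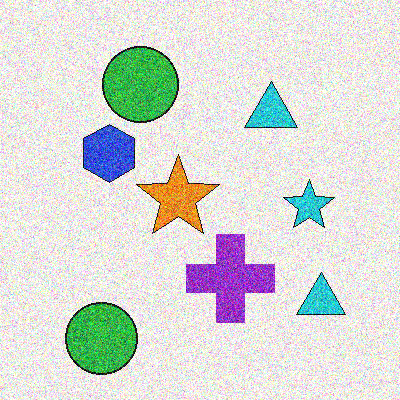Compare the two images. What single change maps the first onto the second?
The second image is the first degraded with a thick layer of grain.

Random speckle covers the whole image, including the flat background.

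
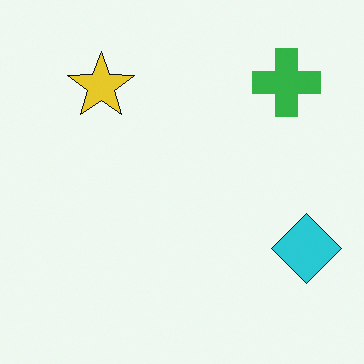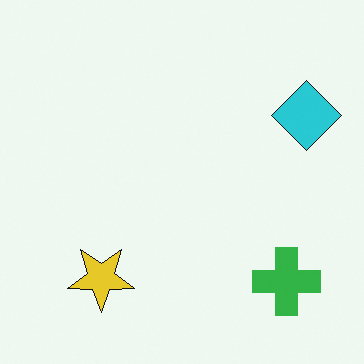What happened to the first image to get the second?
The image was flipped vertically (top ↔ bottom).

The green cross is in the top-right of the first image and the bottom-right of the second — shapes on opposite sides of the horizontal midline have swapped in a mirror flip.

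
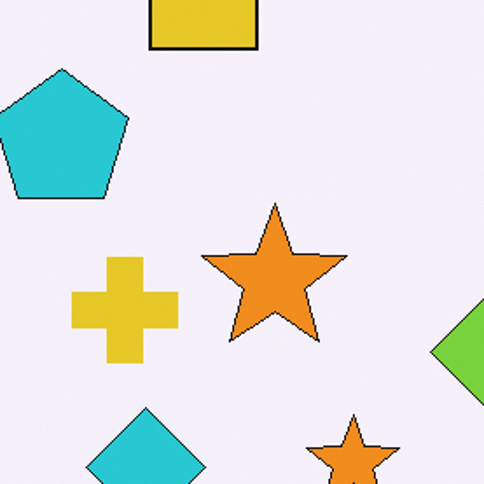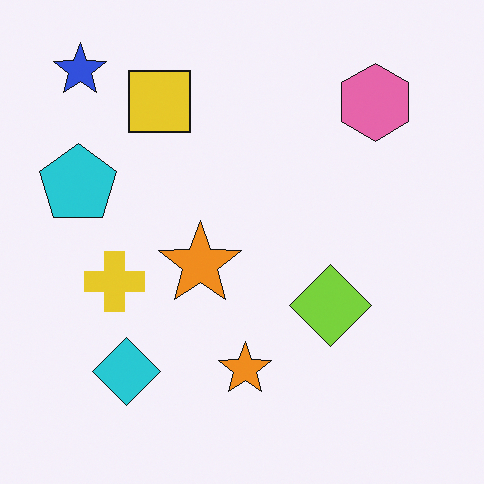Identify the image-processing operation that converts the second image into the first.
The first image is the second cropped tightly and scaled back up.

The visible shapes are larger and the field of view is narrower; shapes near the original edges may be partly or wholly outside the frame — a crop-and-rescale.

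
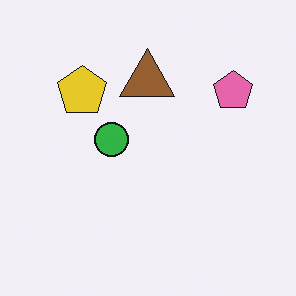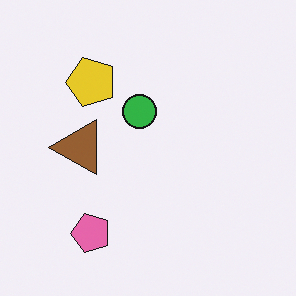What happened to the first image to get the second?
It was transposed (reflected across the top-left ↔ bottom-right diagonal).

Shapes have swapped their row and column positions — what was in the top-right is now in the bottom-left — a diagonal reflection.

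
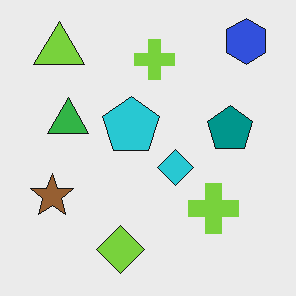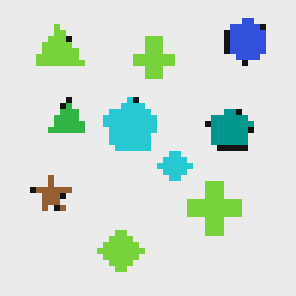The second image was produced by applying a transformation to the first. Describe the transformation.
This is the original image pixelated into visible square blocks.

Shapes are reduced to large square blocks; fine edges and outlines are lost — a downscale-then-upscale (mosaic) effect.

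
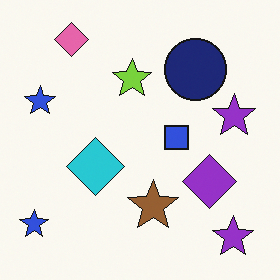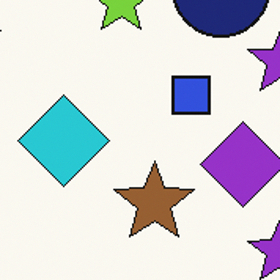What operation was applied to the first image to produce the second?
The second image is the first cropped to a modestly smaller region and rescaled.

The visible shapes are larger and the field of view is narrower; shapes near the original edges may be partly or wholly outside the frame — a crop-and-rescale.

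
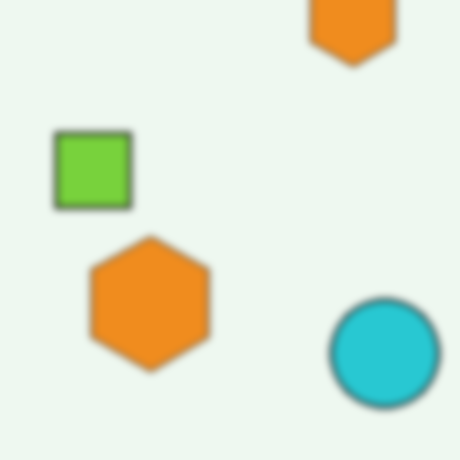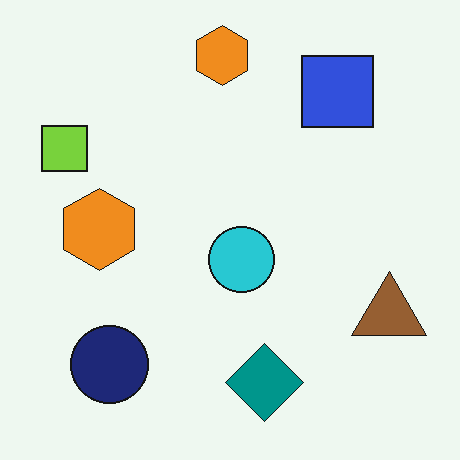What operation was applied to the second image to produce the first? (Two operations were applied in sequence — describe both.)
It was cropped to a noticeably smaller region and rescaled, then noticeably gaussian-blurred.

The visible shapes are larger and the field of view is narrower; shapes near the original edges may be partly or wholly outside the frame — a crop-and-rescale. Shape edges and outlines are uniformly softened across the whole image.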